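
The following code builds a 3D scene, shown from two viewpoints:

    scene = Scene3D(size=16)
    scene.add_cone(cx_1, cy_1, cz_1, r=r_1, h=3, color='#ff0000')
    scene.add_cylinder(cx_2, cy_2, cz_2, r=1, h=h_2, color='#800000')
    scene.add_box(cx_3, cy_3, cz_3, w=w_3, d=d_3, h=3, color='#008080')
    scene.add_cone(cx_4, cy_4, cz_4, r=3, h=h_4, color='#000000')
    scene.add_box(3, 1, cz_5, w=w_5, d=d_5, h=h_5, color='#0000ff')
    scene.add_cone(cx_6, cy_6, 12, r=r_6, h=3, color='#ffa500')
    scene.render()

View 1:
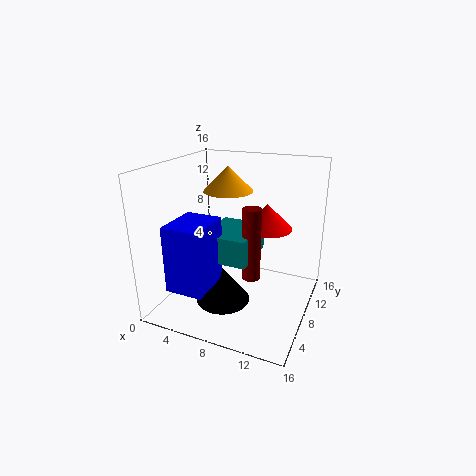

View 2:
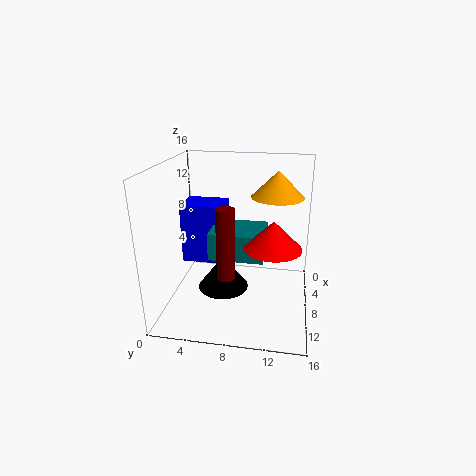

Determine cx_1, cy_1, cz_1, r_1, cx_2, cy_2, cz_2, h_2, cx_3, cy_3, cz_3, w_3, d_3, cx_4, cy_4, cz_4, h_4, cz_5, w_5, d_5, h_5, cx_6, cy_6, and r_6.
cx_1 = 10, cy_1 = 12, cz_1 = 8, r_1 = 3, cx_2 = 10, cy_2 = 7, cz_2 = 4, h_2 = 8, cx_3 = 5, cy_3 = 5, cz_3 = 6, w_3 = 5, d_3 = 6, cx_4 = 7, cy_4 = 6, cz_4 = 1, h_4 = 4, cz_5 = 4, w_5 = 4, d_5 = 5, h_5 = 7, cx_6 = 5, cy_6 = 12, r_6 = 3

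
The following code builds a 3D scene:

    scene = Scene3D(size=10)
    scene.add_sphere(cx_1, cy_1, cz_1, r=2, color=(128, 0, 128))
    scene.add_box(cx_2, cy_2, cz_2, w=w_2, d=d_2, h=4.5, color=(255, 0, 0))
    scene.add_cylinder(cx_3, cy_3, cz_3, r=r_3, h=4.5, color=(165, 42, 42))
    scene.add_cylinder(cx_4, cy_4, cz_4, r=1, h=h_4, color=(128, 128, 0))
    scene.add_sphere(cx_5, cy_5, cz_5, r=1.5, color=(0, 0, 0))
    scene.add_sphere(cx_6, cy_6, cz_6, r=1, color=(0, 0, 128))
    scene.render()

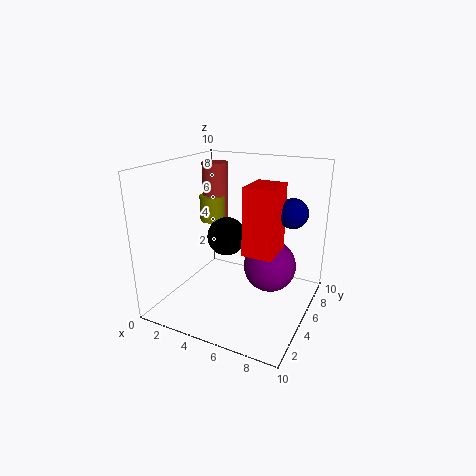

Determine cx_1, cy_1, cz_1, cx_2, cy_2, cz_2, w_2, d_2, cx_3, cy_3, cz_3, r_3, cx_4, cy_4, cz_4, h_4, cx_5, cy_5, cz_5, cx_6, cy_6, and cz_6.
cx_1 = 6.5; cy_1 = 7.5; cz_1 = 2; cx_2 = 6; cy_2 = 3.5; cz_2 = 4.5; w_2 = 2; d_2 = 2.5; cx_3 = 1.5; cy_3 = 8; cz_3 = 5; r_3 = 1; cx_4 = 1.5; cy_4 = 7.5; cz_4 = 5; h_4 = 2; cx_5 = 3; cy_5 = 7; cz_5 = 4; cx_6 = 8.5; cy_6 = 6; cz_6 = 7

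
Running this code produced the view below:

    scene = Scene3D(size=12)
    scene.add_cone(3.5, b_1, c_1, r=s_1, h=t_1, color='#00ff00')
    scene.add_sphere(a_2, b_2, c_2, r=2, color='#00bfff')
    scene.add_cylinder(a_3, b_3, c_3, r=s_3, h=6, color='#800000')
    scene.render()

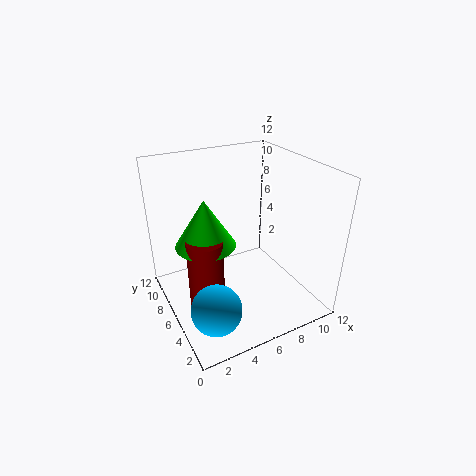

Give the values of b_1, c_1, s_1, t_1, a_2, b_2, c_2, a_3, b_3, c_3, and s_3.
b_1 = 7
c_1 = 5.5
s_1 = 2.5
t_1 = 4
a_2 = 2.5
b_2 = 3
c_2 = 2
a_3 = 3
b_3 = 6
c_3 = 0.5
s_3 = 1.5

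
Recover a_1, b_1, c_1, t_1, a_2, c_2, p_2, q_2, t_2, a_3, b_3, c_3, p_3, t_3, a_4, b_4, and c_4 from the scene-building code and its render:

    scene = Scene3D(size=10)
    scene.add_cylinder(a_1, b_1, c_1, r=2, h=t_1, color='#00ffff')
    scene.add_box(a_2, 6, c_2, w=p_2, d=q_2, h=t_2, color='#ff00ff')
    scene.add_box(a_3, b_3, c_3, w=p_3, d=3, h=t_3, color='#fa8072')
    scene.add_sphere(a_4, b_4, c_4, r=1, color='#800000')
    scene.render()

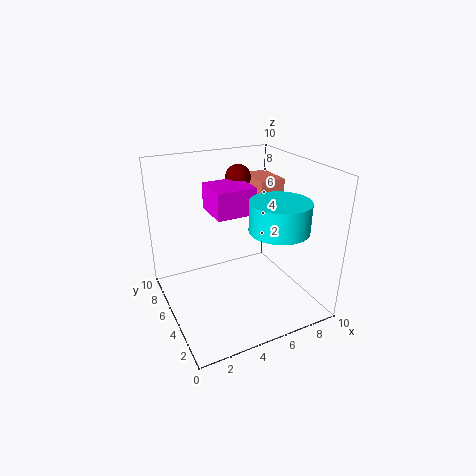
a_1 = 7, b_1 = 3, c_1 = 6, t_1 = 2, a_2 = 4, c_2 = 6, p_2 = 3, q_2 = 3, t_2 = 2, a_3 = 8, b_3 = 7, c_3 = 5, p_3 = 2, t_3 = 3, a_4 = 7, b_4 = 9, c_4 = 8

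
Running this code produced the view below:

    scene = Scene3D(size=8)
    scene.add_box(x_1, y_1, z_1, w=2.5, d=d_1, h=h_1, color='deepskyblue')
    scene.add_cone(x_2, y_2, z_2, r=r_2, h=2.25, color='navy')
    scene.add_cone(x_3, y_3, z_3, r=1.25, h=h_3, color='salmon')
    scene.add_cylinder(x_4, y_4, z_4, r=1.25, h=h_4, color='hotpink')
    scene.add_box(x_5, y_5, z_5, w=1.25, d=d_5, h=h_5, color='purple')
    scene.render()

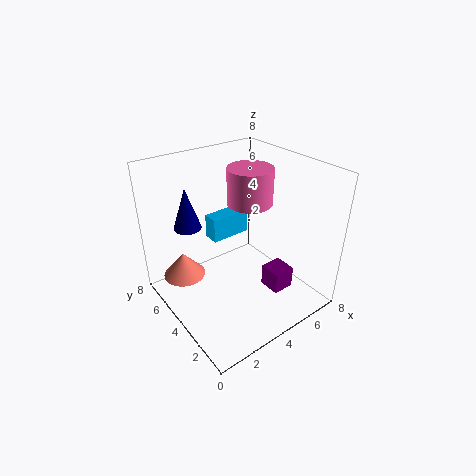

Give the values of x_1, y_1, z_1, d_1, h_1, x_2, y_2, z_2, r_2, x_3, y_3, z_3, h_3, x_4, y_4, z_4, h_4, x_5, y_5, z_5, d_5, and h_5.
x_1 = 3.75, y_1 = 6, z_1 = 2.75, d_1 = 1, h_1 = 1.5, x_2 = 1.75, y_2 = 5.5, z_2 = 4.75, r_2 = 0.75, x_3 = 1.75, y_3 = 6.5, z_3 = 1, h_3 = 1.5, x_4 = 5, y_4 = 4.25, z_4 = 5.75, h_4 = 2, x_5 = 5, y_5 = 1.75, z_5 = 1, d_5 = 1.25, h_5 = 1.25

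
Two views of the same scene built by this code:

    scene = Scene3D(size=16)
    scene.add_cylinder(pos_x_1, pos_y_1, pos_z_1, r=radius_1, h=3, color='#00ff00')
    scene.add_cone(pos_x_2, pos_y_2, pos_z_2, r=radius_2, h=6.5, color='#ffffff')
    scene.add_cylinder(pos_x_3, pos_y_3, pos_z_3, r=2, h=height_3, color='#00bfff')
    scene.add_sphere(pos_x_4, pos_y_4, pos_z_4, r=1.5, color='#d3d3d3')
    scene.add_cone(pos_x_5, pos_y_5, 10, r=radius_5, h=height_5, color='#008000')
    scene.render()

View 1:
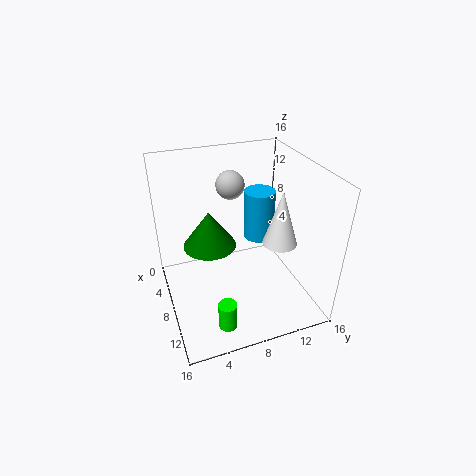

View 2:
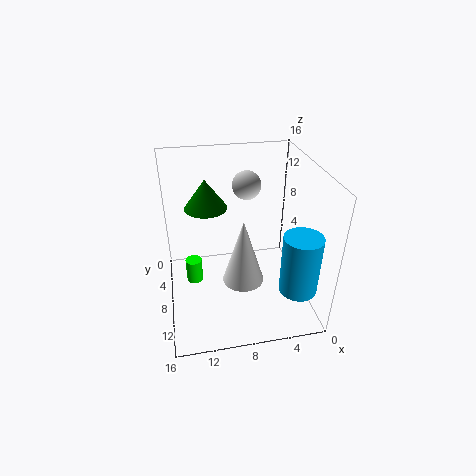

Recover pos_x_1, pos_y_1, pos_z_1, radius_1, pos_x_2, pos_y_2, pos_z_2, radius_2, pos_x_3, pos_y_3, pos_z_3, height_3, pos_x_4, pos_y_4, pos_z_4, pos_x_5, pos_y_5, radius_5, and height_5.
pos_x_1 = 13
pos_y_1 = 5
pos_z_1 = 0.5
radius_1 = 1
pos_x_2 = 8.5
pos_y_2 = 13
pos_z_2 = 6.5
radius_2 = 2
pos_x_3 = 2.5
pos_y_3 = 13
pos_z_3 = 4
height_3 = 6.5
pos_x_4 = 7
pos_y_4 = 7.5
pos_z_4 = 14
pos_x_5 = 11
pos_y_5 = 4
radius_5 = 2.5
height_5 = 3.5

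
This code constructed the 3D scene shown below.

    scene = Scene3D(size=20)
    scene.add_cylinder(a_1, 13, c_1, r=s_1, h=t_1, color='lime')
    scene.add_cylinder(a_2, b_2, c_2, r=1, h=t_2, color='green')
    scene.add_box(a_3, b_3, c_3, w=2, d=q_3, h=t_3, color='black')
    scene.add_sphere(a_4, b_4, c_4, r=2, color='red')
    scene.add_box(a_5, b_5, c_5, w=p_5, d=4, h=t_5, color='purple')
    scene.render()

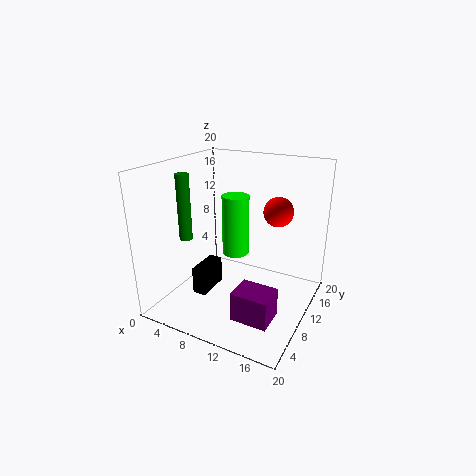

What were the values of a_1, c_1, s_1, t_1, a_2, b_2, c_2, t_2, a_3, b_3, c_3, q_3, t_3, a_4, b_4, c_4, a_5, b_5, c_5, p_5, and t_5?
a_1 = 8; c_1 = 6; s_1 = 2; t_1 = 9; a_2 = 1; b_2 = 10; c_2 = 8; t_2 = 10; a_3 = 4; b_3 = 7; c_3 = 1; q_3 = 5; t_3 = 4; a_4 = 15; b_4 = 12; c_4 = 14; a_5 = 12; b_5 = 4; c_5 = 1; p_5 = 5; t_5 = 4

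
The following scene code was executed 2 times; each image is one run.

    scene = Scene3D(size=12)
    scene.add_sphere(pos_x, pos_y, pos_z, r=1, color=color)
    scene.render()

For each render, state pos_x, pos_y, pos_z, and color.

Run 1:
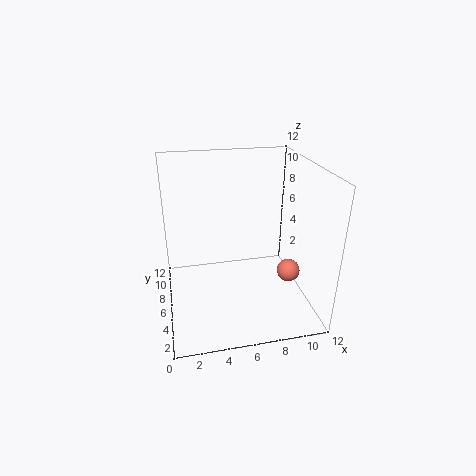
pos_x = 10.5, pos_y = 5.5, pos_z = 2.5, color = 'salmon'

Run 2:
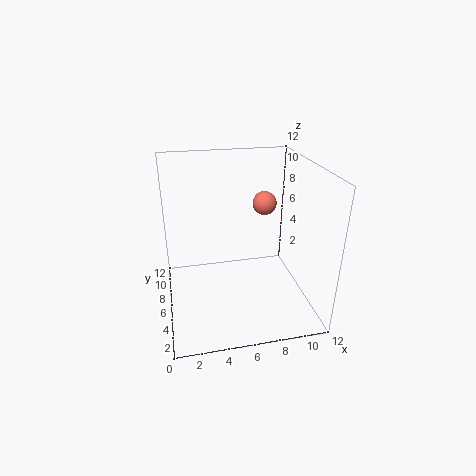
pos_x = 8.5, pos_y = 7, pos_z = 8.5, color = 'salmon'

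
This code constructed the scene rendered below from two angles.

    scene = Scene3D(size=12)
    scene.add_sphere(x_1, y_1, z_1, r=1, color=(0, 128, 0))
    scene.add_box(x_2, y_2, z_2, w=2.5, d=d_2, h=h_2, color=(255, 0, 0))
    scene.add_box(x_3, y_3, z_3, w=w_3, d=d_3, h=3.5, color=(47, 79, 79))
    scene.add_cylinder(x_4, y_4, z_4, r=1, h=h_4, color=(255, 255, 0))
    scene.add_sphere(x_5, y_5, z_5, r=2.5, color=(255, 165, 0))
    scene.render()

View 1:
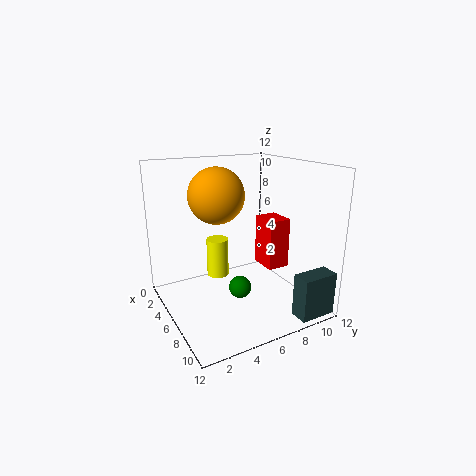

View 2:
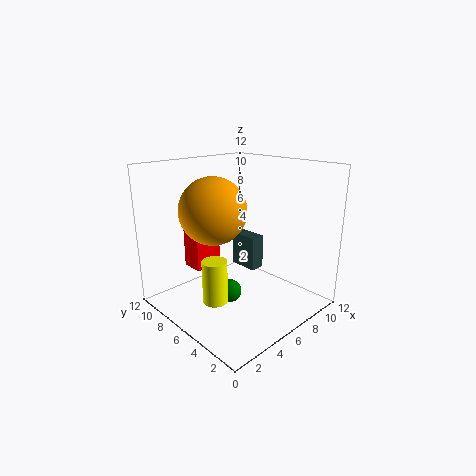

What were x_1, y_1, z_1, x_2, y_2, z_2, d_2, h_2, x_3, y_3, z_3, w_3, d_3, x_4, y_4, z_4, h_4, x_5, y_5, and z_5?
x_1 = 5.5
y_1 = 6.5
z_1 = 1
x_2 = 4
y_2 = 9
z_2 = 2.5
d_2 = 2
h_2 = 4.5
x_3 = 10.5
y_3 = 8.5
z_3 = 0.5
w_3 = 1.5
d_3 = 3
x_4 = 3
y_4 = 5.5
z_4 = 1.5
h_4 = 3.5
x_5 = 3
y_5 = 5.5
z_5 = 9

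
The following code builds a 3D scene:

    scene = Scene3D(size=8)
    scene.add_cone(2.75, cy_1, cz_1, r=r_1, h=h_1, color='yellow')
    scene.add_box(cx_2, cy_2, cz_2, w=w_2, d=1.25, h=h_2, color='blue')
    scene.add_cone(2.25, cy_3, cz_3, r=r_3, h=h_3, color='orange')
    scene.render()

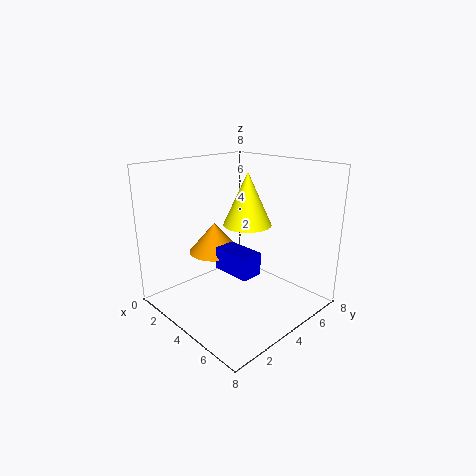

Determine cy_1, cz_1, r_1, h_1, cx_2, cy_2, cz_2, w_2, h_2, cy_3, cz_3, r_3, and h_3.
cy_1 = 6, cz_1 = 4, r_1 = 1.5, h_1 = 3.25, cx_2 = 3.25, cy_2 = 3, cz_2 = 2.25, w_2 = 2.25, h_2 = 1.25, cy_3 = 3.75, cz_3 = 2.75, r_3 = 1.5, h_3 = 1.75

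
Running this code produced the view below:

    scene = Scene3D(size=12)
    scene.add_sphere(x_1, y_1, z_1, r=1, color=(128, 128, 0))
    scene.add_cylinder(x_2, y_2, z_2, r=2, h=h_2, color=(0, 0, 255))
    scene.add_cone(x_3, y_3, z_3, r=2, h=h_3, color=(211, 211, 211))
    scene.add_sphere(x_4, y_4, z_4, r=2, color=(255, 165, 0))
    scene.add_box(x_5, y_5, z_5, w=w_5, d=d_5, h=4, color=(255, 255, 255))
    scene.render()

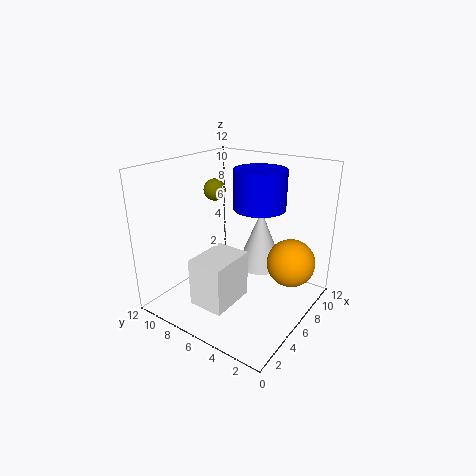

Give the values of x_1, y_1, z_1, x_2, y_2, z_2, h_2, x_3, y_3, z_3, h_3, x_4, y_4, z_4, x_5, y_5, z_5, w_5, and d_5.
x_1 = 8
y_1 = 10
z_1 = 9
x_2 = 6
y_2 = 4
z_2 = 9
h_2 = 3
x_3 = 8
y_3 = 5
z_3 = 3
h_3 = 5
x_4 = 8
y_4 = 2
z_4 = 4
x_5 = 2
y_5 = 5
z_5 = 1
w_5 = 4
d_5 = 3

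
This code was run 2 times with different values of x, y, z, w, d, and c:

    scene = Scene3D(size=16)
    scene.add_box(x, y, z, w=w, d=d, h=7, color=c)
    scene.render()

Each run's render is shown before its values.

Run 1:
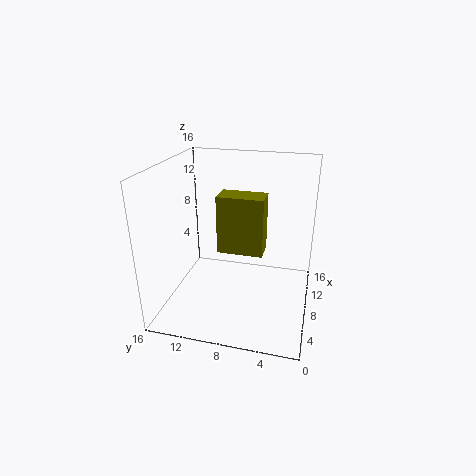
x = 9.5, y = 5.5, z = 5, w = 3, d = 5.5, c = 'olive'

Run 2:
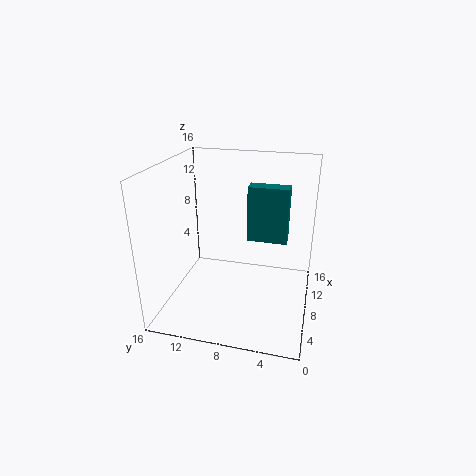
x = 12.5, y = 3, z = 5.5, w = 2, d = 5, c = 'teal'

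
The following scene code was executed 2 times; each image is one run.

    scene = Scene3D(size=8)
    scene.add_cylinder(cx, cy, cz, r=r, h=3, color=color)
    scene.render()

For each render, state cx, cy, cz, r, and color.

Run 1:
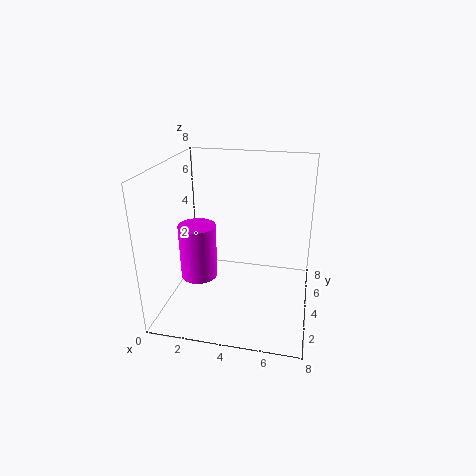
cx = 2; cy = 3; cz = 2; r = 1; color = 'magenta'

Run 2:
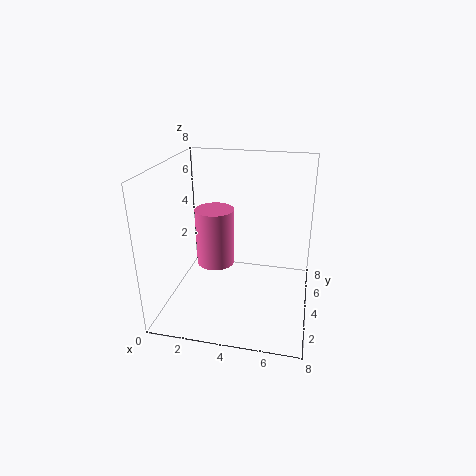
cx = 3; cy = 3; cz = 3; r = 1; color = 'hotpink'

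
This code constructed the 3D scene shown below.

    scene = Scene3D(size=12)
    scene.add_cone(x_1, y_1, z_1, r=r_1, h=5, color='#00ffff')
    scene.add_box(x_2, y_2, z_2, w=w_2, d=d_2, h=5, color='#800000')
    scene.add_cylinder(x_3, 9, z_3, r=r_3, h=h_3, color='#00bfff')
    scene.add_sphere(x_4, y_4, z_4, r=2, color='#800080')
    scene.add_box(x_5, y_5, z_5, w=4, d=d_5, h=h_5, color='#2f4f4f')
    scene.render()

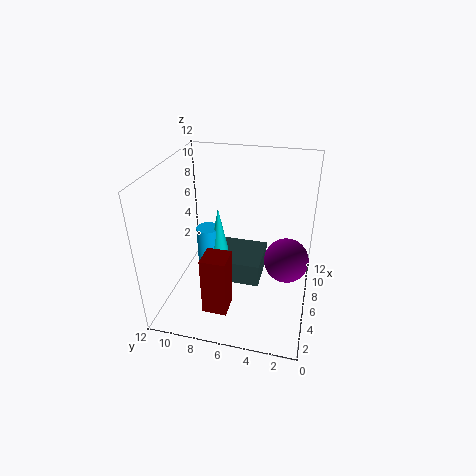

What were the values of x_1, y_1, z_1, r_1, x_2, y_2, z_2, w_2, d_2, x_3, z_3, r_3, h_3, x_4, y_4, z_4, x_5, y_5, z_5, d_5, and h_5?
x_1 = 7, y_1 = 8, z_1 = 3, r_1 = 1, x_2 = 2, y_2 = 6, z_2 = 1, w_2 = 2, d_2 = 2, x_3 = 7, z_3 = 2, r_3 = 1, h_3 = 4, x_4 = 8, y_4 = 2, z_4 = 3, x_5 = 5, y_5 = 4, z_5 = 2, d_5 = 4, h_5 = 2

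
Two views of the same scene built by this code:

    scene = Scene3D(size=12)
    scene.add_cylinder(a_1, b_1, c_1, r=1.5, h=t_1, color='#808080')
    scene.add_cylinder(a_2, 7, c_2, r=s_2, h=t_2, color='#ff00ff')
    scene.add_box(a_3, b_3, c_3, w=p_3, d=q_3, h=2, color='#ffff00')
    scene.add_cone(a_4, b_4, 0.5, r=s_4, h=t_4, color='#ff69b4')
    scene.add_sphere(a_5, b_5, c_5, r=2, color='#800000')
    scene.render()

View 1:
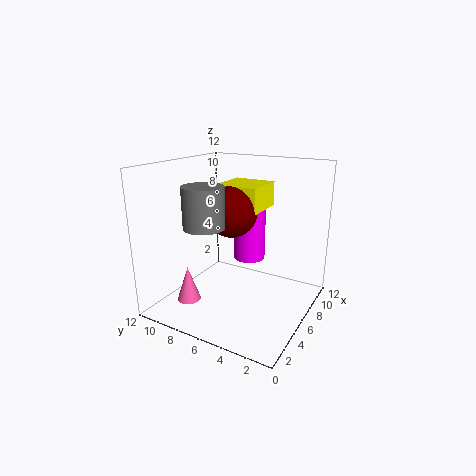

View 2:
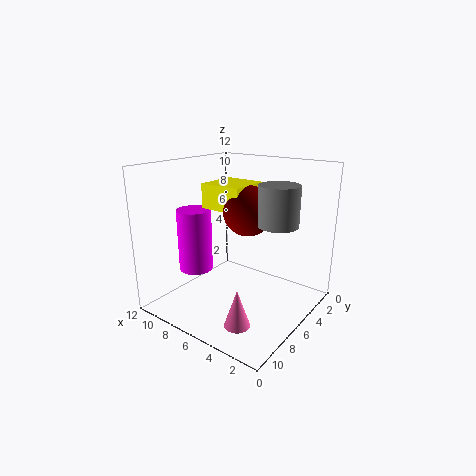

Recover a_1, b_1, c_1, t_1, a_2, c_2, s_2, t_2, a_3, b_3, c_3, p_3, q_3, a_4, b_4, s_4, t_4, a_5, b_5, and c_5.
a_1 = 2
b_1 = 6.5
c_1 = 8
t_1 = 3
a_2 = 10
c_2 = 2.5
s_2 = 1.5
t_2 = 5.5
a_3 = 5
b_3 = 4
c_3 = 8.5
p_3 = 3.5
q_3 = 3.5
a_4 = 3.5
b_4 = 9.5
s_4 = 1
t_4 = 3
a_5 = 5
b_5 = 6
c_5 = 8.5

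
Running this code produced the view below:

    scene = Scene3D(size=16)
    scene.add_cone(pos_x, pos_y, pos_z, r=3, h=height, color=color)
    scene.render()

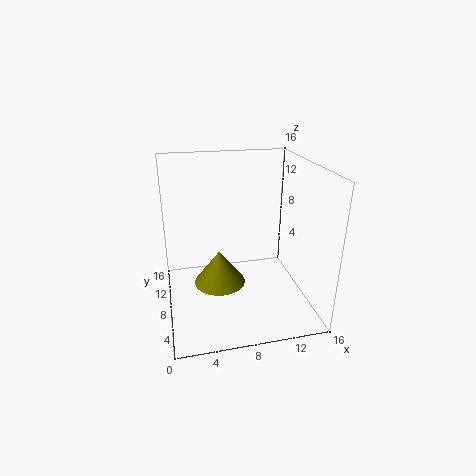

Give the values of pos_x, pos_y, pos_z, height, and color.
pos_x = 6, pos_y = 9, pos_z = 2, height = 4, color = 'olive'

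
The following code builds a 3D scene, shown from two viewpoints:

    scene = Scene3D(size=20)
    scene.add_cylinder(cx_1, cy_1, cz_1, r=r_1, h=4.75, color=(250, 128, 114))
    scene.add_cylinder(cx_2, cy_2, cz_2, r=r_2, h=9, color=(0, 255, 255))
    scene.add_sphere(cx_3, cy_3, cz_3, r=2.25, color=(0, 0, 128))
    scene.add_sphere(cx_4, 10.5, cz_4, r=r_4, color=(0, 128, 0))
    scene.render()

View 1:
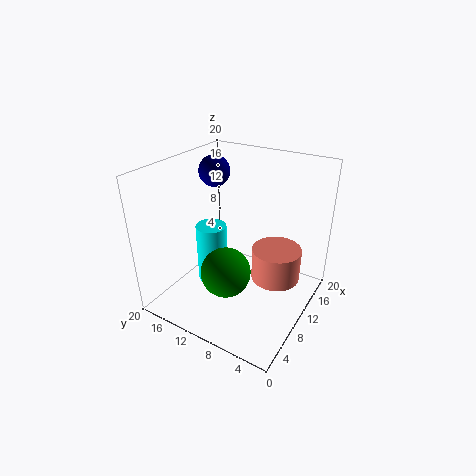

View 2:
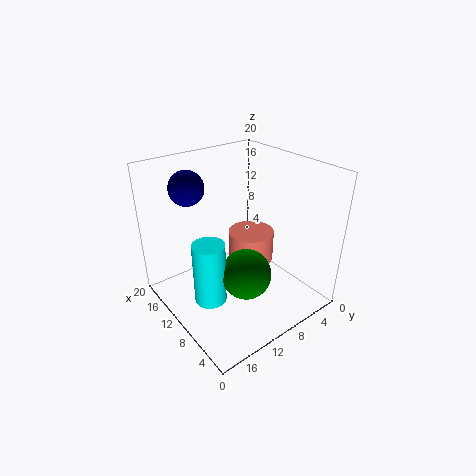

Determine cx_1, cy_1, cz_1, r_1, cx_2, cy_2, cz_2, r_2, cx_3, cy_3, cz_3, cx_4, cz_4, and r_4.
cx_1 = 12.75; cy_1 = 5.25; cz_1 = 3.5; r_1 = 3.5; cx_2 = 10.25; cy_2 = 14.75; cz_2 = 1.5; r_2 = 2.25; cx_3 = 13; cy_3 = 15.75; cz_3 = 17.75; cx_4 = 7.5; cz_4 = 5.5; r_4 = 3.5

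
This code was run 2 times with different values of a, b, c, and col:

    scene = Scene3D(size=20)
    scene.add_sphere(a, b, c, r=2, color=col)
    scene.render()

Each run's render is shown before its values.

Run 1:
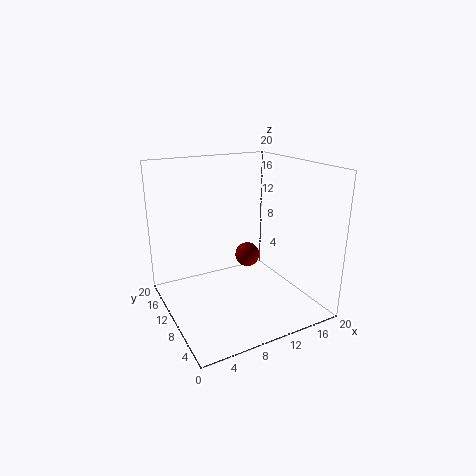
a = 15; b = 16; c = 4; col = 'maroon'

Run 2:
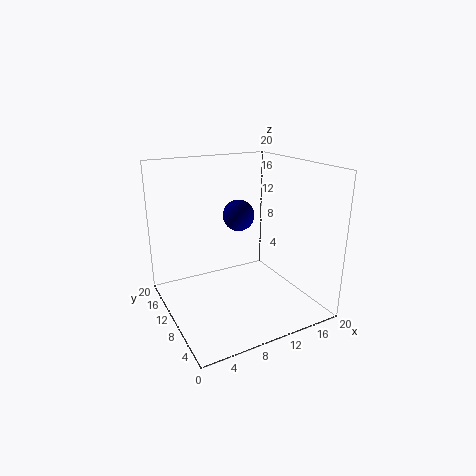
a = 9; b = 8; c = 14; col = 'navy'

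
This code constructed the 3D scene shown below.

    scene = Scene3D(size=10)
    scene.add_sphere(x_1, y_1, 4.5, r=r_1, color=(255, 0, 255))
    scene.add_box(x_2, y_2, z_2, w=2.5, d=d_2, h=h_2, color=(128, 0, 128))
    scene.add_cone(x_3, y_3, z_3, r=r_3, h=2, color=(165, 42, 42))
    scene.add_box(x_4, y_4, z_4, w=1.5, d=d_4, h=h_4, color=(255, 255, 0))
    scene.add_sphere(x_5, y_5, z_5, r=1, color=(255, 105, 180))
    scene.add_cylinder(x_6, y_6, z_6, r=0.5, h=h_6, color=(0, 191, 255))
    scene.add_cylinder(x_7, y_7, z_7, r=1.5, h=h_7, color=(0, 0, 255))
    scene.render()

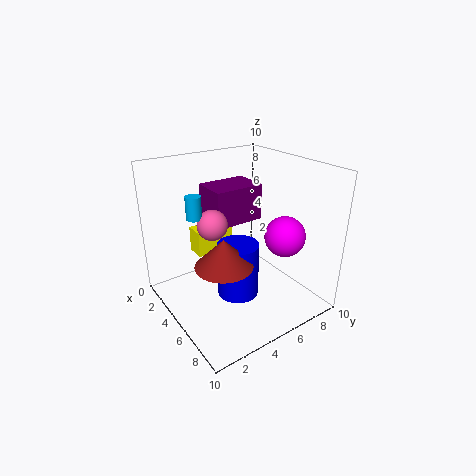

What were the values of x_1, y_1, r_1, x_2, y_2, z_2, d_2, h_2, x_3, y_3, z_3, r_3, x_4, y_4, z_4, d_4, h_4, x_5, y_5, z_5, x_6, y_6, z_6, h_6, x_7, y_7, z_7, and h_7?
x_1 = 6; y_1 = 8.5; r_1 = 1.5; x_2 = 2.5; y_2 = 3.5; z_2 = 6; d_2 = 3.5; h_2 = 2.5; x_3 = 5.5; y_3 = 3.5; z_3 = 3.5; r_3 = 2; x_4 = 0.5; y_4 = 3.5; z_4 = 2.5; d_4 = 3; h_4 = 2; x_5 = 5; y_5 = 3; z_5 = 6.5; x_6 = 4.5; y_6 = 2; z_6 = 7; h_6 = 1.5; x_7 = 5; y_7 = 5; z_7 = 0.5; h_7 = 4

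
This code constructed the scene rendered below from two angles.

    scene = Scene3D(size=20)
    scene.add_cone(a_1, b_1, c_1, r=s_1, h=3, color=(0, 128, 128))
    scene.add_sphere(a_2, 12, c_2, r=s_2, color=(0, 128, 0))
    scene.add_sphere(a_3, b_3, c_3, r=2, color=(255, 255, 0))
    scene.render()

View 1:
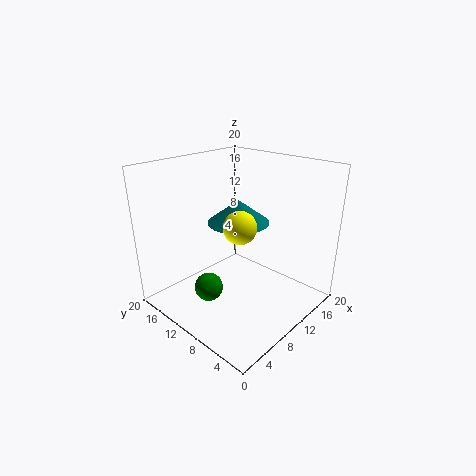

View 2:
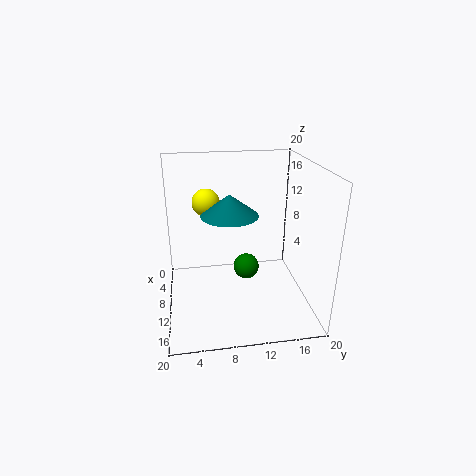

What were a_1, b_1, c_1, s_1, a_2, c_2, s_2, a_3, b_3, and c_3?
a_1 = 9, b_1 = 9, c_1 = 13, s_1 = 4, a_2 = 6, c_2 = 3, s_2 = 2, a_3 = 6, b_3 = 6, c_3 = 14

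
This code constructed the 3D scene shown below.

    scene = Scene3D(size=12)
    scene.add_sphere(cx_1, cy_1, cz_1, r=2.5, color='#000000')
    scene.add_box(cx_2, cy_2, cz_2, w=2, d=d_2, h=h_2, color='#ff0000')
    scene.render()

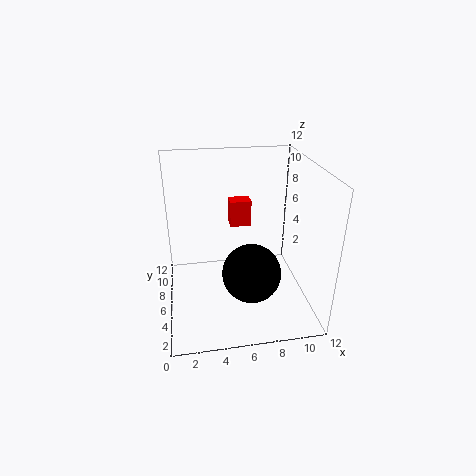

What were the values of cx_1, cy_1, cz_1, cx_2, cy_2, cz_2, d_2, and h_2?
cx_1 = 7, cy_1 = 5, cz_1 = 3, cx_2 = 6, cy_2 = 10, cz_2 = 5, d_2 = 1.5, h_2 = 2.5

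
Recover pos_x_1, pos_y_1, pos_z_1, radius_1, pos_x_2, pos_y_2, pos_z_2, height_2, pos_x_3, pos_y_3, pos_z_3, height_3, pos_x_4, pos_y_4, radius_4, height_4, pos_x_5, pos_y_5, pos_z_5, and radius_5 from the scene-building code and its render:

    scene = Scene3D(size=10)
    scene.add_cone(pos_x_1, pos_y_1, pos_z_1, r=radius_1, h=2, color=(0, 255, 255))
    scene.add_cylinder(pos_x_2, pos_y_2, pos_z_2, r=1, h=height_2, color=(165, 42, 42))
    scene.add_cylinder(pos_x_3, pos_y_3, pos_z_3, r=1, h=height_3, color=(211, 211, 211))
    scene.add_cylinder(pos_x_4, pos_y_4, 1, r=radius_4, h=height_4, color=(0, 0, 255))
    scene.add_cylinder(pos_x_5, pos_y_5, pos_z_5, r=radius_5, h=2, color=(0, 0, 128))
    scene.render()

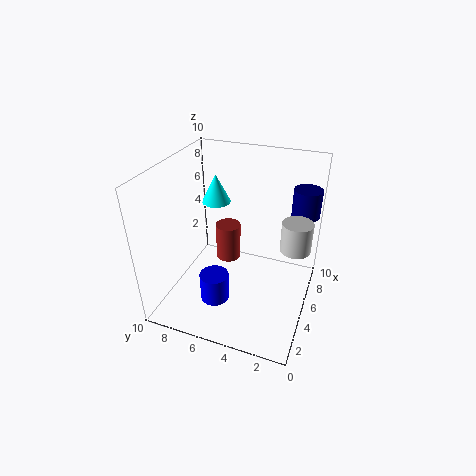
pos_x_1 = 6; pos_y_1 = 7; pos_z_1 = 7; radius_1 = 1; pos_x_2 = 8; pos_y_2 = 7; pos_z_2 = 1; height_2 = 3; pos_x_3 = 5; pos_y_3 = 1; pos_z_3 = 5; height_3 = 2; pos_x_4 = 3; pos_y_4 = 6; radius_4 = 1; height_4 = 2; pos_x_5 = 8; pos_y_5 = 1; pos_z_5 = 6; radius_5 = 1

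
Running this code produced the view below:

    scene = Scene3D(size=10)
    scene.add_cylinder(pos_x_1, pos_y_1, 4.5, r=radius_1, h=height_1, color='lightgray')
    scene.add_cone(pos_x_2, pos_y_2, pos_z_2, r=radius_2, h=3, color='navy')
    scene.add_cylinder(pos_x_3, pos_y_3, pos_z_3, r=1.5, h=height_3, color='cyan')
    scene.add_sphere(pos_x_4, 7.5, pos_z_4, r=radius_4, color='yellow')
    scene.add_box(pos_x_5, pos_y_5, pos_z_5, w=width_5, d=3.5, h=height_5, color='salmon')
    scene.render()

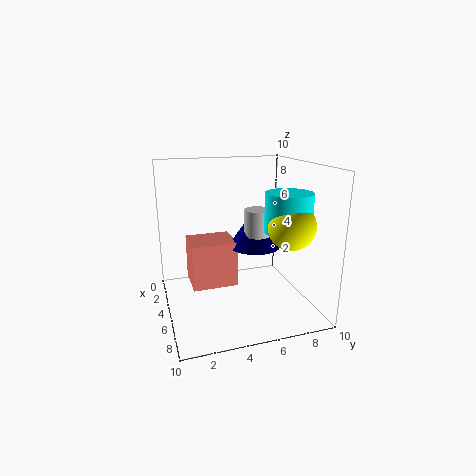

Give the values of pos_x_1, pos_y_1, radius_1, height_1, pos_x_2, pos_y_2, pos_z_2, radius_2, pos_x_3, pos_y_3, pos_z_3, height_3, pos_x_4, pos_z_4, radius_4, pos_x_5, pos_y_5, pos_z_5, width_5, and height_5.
pos_x_1 = 3.5, pos_y_1 = 7, radius_1 = 1, height_1 = 2, pos_x_2 = 3, pos_y_2 = 7, pos_z_2 = 3.5, radius_2 = 2, pos_x_3 = 7.5, pos_y_3 = 7.5, pos_z_3 = 6, height_3 = 2.5, pos_x_4 = 8, pos_z_4 = 6.5, radius_4 = 1.5, pos_x_5 = 0.5, pos_y_5 = 2, pos_z_5 = 0.5, width_5 = 3, height_5 = 3.5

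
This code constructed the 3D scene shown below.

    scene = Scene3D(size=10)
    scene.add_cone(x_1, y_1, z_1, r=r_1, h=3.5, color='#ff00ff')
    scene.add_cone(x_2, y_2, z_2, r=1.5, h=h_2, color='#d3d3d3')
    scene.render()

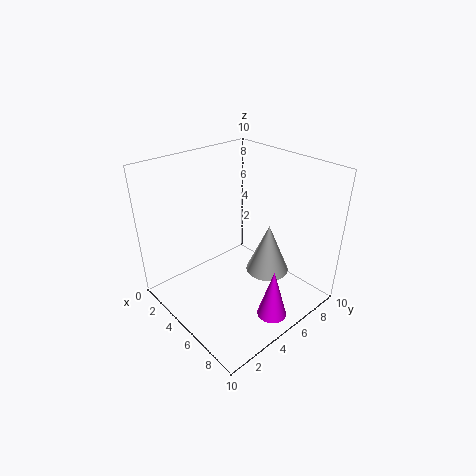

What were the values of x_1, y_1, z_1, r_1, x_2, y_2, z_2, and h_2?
x_1 = 8.5
y_1 = 5
z_1 = 0.5
r_1 = 1
x_2 = 6.5
y_2 = 6.5
z_2 = 2.5
h_2 = 3.5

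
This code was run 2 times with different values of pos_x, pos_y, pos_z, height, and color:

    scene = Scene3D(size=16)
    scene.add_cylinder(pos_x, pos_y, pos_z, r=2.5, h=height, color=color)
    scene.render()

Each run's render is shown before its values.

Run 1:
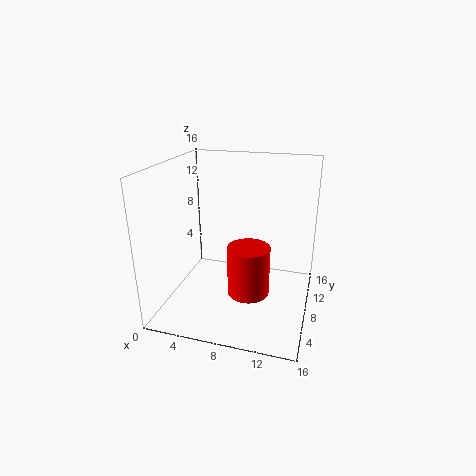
pos_x = 9, pos_y = 9, pos_z = 0.5, height = 6, color = 'red'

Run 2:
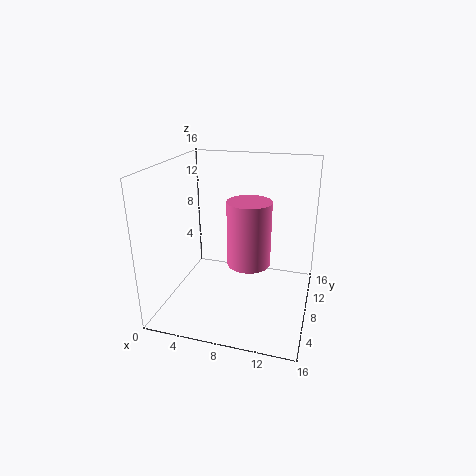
pos_x = 9, pos_y = 9, pos_z = 4.5, height = 7.5, color = 'hotpink'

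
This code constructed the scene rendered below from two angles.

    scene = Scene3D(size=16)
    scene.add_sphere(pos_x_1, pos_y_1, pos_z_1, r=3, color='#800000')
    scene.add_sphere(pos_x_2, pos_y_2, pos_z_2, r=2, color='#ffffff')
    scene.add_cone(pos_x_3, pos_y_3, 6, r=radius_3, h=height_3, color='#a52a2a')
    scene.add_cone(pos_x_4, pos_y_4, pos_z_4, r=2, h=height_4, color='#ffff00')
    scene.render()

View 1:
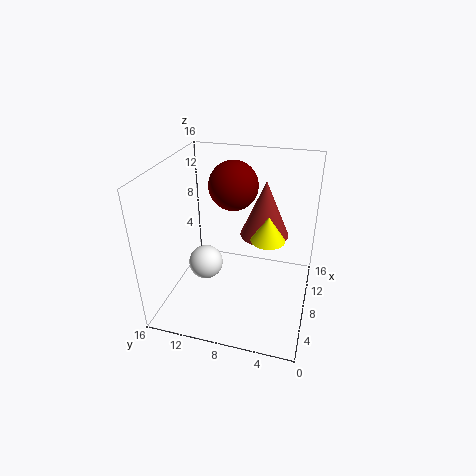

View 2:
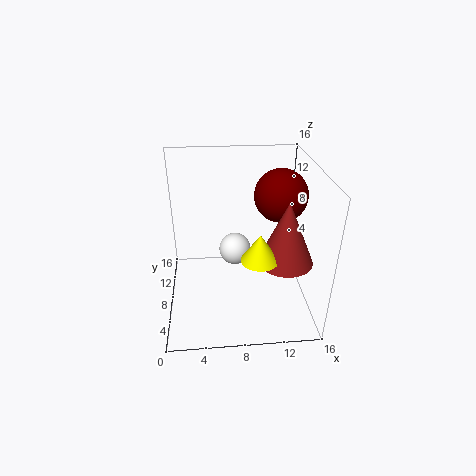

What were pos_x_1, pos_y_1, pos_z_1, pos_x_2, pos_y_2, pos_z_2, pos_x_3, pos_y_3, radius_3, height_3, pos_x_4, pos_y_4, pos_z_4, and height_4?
pos_x_1 = 13
pos_y_1 = 10
pos_z_1 = 12
pos_x_2 = 8
pos_y_2 = 12
pos_z_2 = 4
pos_x_3 = 13
pos_y_3 = 6
radius_3 = 3
height_3 = 7
pos_x_4 = 10
pos_y_4 = 5
pos_z_4 = 7
height_4 = 3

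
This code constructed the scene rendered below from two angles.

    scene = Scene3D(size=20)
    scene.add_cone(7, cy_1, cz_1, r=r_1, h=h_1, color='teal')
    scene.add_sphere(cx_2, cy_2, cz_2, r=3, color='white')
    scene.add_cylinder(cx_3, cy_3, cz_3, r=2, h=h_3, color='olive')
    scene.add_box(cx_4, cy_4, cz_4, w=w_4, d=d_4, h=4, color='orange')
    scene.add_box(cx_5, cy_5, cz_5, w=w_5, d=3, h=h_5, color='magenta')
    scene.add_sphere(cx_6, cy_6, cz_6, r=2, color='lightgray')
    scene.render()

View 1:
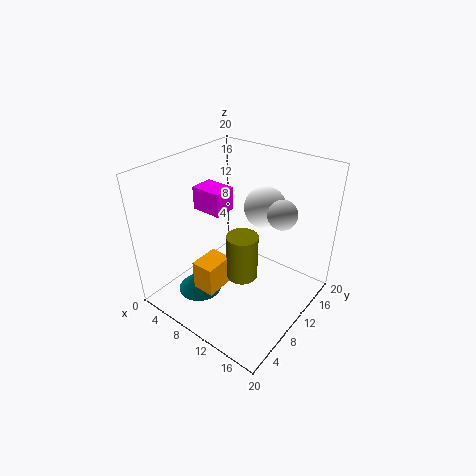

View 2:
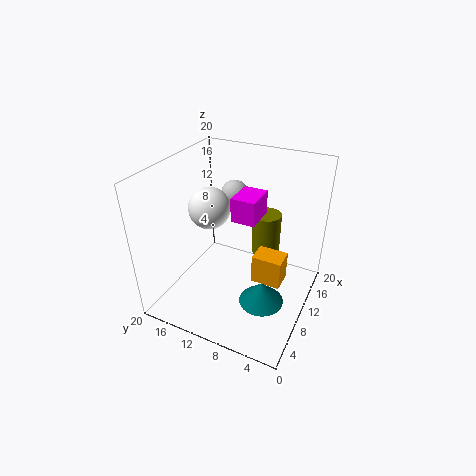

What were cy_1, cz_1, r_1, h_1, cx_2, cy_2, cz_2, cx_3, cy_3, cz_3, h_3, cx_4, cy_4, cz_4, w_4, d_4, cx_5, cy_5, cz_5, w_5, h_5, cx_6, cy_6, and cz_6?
cy_1 = 5
cz_1 = 3
r_1 = 3
h_1 = 3
cx_2 = 11
cy_2 = 15
cz_2 = 13
cx_3 = 13
cy_3 = 7
cz_3 = 7
h_3 = 6
cx_4 = 8
cy_4 = 3
cz_4 = 5
w_4 = 3
d_4 = 4
cx_5 = 6
cy_5 = 6
cz_5 = 15
w_5 = 4
h_5 = 3
cx_6 = 15
cy_6 = 13
cz_6 = 14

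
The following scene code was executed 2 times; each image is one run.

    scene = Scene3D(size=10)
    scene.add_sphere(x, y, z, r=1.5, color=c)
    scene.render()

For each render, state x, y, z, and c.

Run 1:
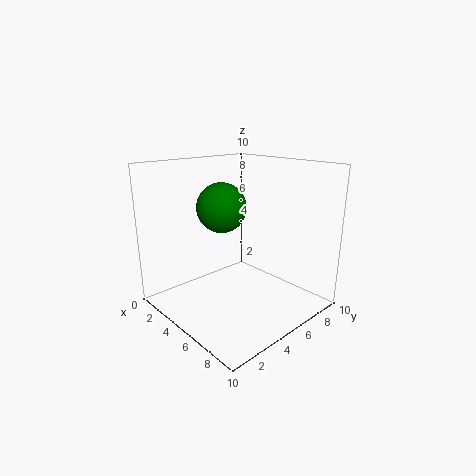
x = 6; y = 2.75; z = 7.75; c = 'green'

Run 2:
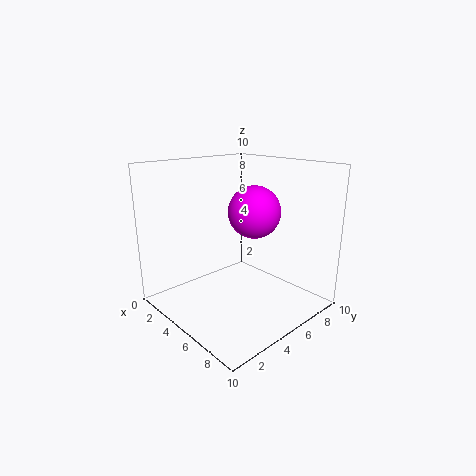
x = 8; y = 3.5; z = 7.75; c = 'magenta'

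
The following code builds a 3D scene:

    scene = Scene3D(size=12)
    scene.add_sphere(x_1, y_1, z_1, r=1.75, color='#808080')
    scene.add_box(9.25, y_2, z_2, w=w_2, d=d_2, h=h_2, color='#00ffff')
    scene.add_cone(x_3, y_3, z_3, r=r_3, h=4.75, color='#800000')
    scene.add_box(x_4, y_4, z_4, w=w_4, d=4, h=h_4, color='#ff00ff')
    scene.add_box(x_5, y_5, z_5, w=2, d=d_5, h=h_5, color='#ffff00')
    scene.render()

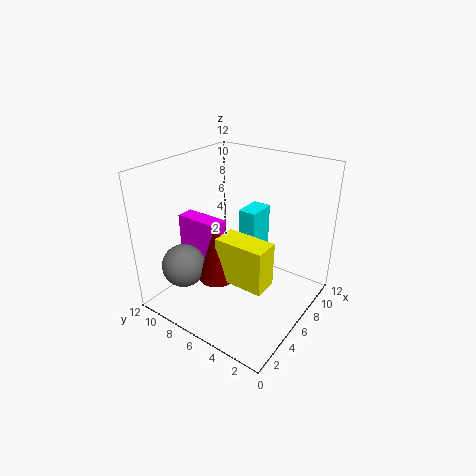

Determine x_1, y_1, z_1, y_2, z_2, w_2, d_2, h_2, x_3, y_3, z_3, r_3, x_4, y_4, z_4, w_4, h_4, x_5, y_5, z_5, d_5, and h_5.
x_1 = 2.25
y_1 = 8.75
z_1 = 4.25
y_2 = 6.5
z_2 = 1.75
w_2 = 2.75
d_2 = 1.75
h_2 = 5
x_3 = 3.5
y_3 = 6.25
z_3 = 3.5
r_3 = 1.5
x_4 = 4.5
y_4 = 7.25
z_4 = 2
w_4 = 1.5
h_4 = 5.25
x_5 = 3
y_5 = 2
z_5 = 3.75
d_5 = 4
h_5 = 3.5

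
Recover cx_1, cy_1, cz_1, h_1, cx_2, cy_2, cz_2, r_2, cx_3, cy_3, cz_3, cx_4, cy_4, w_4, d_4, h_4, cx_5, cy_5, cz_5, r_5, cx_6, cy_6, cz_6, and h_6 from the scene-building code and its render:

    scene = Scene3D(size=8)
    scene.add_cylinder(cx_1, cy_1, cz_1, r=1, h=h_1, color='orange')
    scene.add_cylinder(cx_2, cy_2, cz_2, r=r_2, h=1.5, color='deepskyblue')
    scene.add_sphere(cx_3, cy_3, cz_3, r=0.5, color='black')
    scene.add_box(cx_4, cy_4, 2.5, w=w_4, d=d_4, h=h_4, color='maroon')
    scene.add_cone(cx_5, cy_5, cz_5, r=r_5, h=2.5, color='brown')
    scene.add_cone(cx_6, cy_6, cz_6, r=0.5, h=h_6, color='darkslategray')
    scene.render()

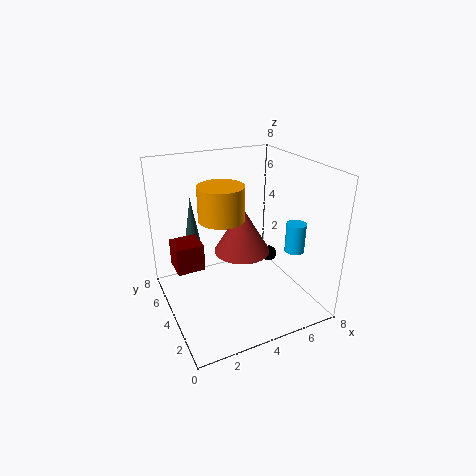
cx_1 = 2, cy_1 = 1.5, cz_1 = 6.5, h_1 = 1.5, cx_2 = 6, cy_2 = 1.5, cz_2 = 4, r_2 = 0.5, cx_3 = 7, cy_3 = 5.5, cz_3 = 1.5, cx_4 = 0.5, cy_4 = 4, w_4 = 1.5, d_4 = 1.5, h_4 = 1.5, cx_5 = 4, cy_5 = 3.5, cz_5 = 3.5, r_5 = 1.5, cx_6 = 2, cy_6 = 6, cz_6 = 3, h_6 = 3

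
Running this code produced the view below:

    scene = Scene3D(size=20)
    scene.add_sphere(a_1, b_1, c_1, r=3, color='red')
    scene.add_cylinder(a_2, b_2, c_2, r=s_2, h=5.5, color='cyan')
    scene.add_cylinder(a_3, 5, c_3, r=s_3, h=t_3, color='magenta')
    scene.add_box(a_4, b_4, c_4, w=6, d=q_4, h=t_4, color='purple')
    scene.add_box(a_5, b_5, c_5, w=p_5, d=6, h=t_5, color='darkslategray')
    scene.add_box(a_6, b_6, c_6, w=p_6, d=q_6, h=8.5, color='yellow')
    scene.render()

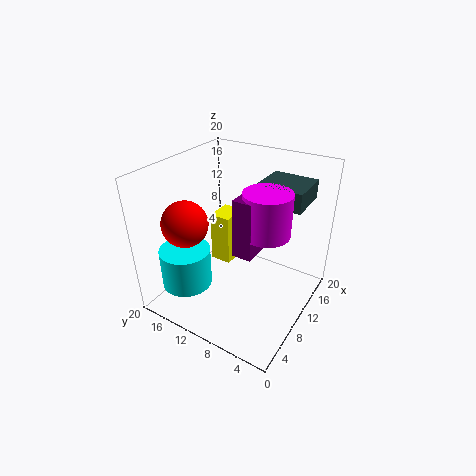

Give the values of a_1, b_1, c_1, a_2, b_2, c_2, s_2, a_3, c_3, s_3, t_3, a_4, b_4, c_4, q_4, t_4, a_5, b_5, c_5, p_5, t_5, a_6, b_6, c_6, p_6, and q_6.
a_1 = 4.5
b_1 = 14.5
c_1 = 13.5
a_2 = 5
b_2 = 15.5
c_2 = 3.5
s_2 = 3.5
a_3 = 8.5
c_3 = 13
s_3 = 3
t_3 = 5.5
a_4 = 5.5
b_4 = 5.5
c_4 = 10.5
q_4 = 2.5
t_4 = 7.5
a_5 = 10
b_5 = 1.5
c_5 = 16
p_5 = 5.5
t_5 = 2.5
a_6 = 15
b_6 = 15
c_6 = 0.5
p_6 = 4.5
q_6 = 3.5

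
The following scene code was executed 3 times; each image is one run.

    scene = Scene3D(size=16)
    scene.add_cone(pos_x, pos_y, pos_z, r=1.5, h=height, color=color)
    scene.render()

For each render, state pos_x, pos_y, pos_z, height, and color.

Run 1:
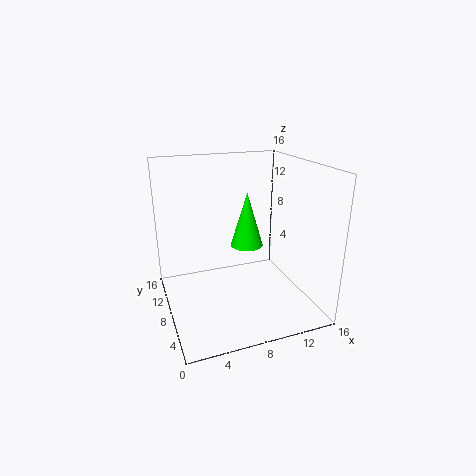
pos_x = 7; pos_y = 3; pos_z = 9.5; height = 5; color = 'lime'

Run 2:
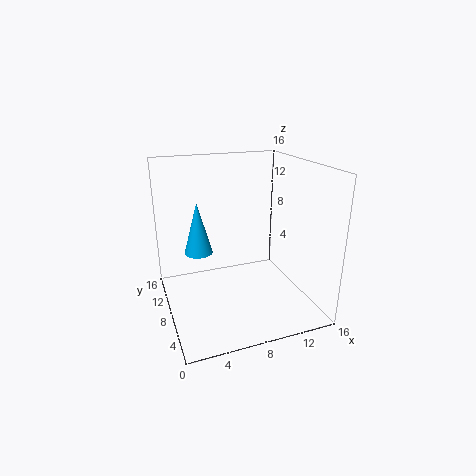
pos_x = 3.5; pos_y = 8; pos_z = 7; height = 5.5; color = 'deepskyblue'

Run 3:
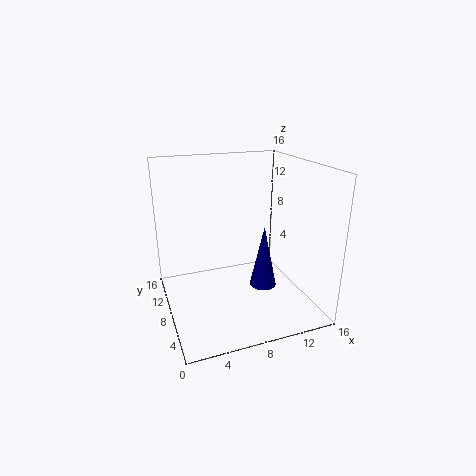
pos_x = 10.5; pos_y = 6.5; pos_z = 2.5; height = 7; color = 'navy'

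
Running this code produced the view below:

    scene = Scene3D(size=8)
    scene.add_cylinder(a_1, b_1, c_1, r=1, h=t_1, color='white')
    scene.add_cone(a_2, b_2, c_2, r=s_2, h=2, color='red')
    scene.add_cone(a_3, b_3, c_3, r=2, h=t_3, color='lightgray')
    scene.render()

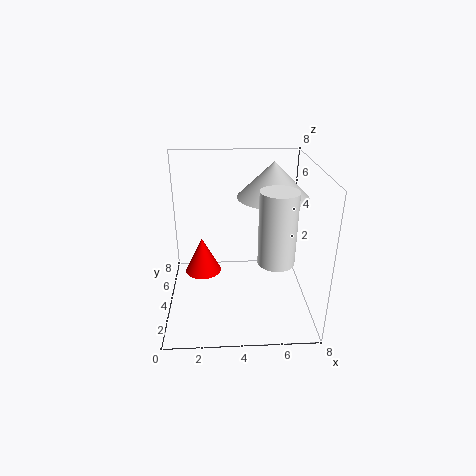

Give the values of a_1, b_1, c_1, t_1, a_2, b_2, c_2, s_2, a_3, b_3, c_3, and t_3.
a_1 = 6
b_1 = 3
c_1 = 3
t_1 = 4
a_2 = 2
b_2 = 4
c_2 = 2
s_2 = 1
a_3 = 6
b_3 = 5
c_3 = 6
t_3 = 2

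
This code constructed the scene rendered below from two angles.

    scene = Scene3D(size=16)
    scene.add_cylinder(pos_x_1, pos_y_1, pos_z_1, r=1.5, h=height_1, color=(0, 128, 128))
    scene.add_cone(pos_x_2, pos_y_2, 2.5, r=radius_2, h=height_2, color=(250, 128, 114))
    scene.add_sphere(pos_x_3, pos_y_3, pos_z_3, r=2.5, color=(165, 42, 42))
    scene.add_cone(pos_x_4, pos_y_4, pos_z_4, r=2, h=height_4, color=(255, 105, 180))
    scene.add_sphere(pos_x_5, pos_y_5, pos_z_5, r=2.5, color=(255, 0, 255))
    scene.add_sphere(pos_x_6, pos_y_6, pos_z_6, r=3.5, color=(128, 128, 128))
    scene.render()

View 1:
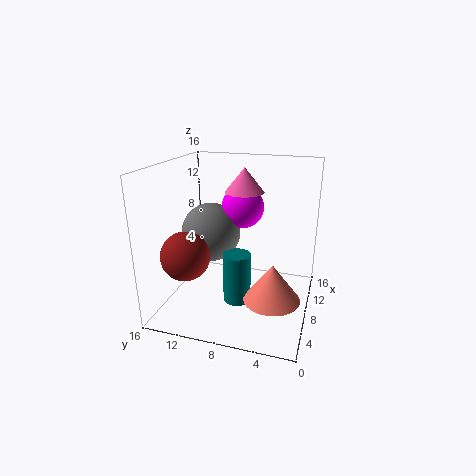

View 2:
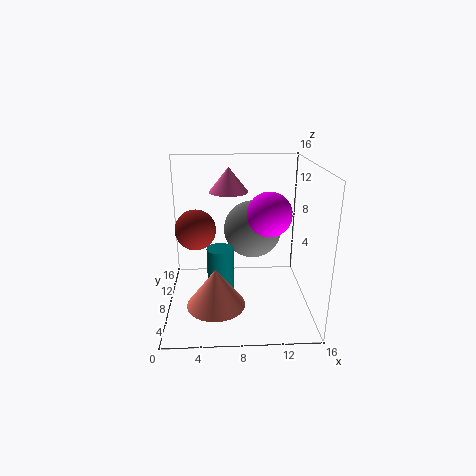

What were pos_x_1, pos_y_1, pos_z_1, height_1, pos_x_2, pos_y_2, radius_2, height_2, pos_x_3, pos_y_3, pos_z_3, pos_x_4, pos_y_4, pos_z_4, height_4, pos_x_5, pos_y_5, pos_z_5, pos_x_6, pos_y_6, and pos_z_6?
pos_x_1 = 6
pos_y_1 = 7.5
pos_z_1 = 1.5
height_1 = 5.5
pos_x_2 = 5.5
pos_y_2 = 3.5
radius_2 = 3
height_2 = 4
pos_x_3 = 3
pos_y_3 = 12
pos_z_3 = 7.5
pos_x_4 = 7
pos_y_4 = 7
pos_z_4 = 13.5
height_4 = 2.5
pos_x_5 = 11.5
pos_y_5 = 8.5
pos_z_5 = 10.5
pos_x_6 = 10
pos_y_6 = 12
pos_z_6 = 7.5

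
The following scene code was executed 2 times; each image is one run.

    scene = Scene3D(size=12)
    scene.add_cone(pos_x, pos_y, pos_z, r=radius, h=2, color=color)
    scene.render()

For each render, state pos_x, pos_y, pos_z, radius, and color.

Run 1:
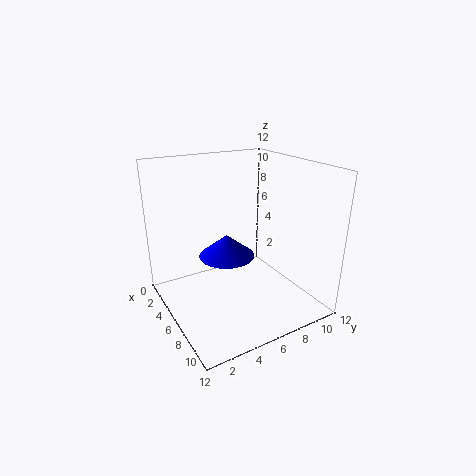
pos_x = 4, pos_y = 6, pos_z = 3.5, radius = 2.5, color = 'blue'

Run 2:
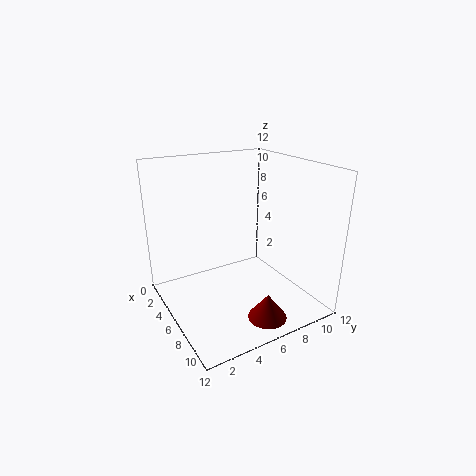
pos_x = 10.5, pos_y = 6, pos_z = 1, radius = 1.5, color = 'maroon'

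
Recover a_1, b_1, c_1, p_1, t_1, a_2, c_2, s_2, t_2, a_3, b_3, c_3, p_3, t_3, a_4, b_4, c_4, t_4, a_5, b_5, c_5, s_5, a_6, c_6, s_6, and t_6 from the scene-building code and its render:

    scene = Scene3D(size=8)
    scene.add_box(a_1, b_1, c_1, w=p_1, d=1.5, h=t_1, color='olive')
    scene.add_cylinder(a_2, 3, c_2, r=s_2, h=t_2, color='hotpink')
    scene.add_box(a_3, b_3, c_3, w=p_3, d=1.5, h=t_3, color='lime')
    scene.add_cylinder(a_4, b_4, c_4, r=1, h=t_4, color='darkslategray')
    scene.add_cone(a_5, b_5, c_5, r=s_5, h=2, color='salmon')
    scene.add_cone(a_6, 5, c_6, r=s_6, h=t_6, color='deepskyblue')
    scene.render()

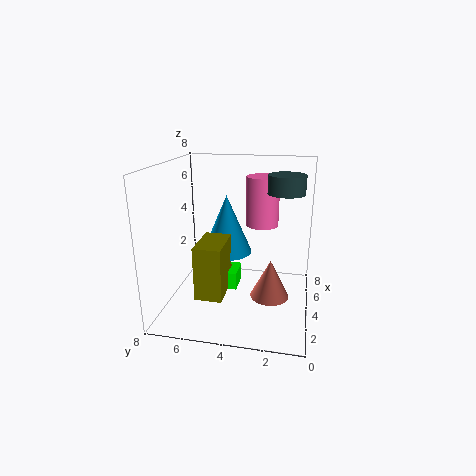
a_1 = 2, b_1 = 4.5, c_1 = 1, p_1 = 2.5, t_1 = 3, a_2 = 6.5, c_2 = 4, s_2 = 1, t_2 = 3, a_3 = 3.5, b_3 = 4, c_3 = 1, p_3 = 1.5, t_3 = 1, a_4 = 4.5, b_4 = 1.5, c_4 = 6.5, t_4 = 1, a_5 = 2.5, b_5 = 2, c_5 = 1.5, s_5 = 1, a_6 = 5.5, c_6 = 2.5, s_6 = 1.5, t_6 = 3.5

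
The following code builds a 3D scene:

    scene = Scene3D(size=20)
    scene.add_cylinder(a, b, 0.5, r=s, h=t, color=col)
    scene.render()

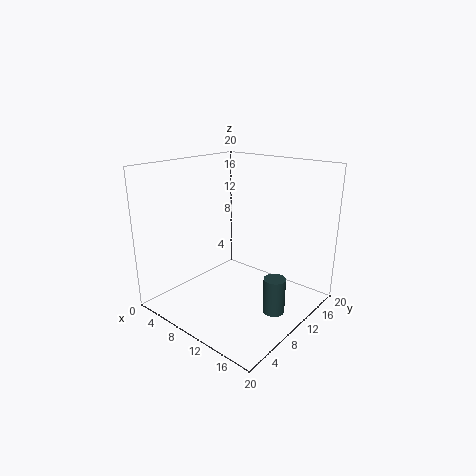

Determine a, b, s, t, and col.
a = 16; b = 10.5; s = 1.5; t = 5; col = 'darkslategray'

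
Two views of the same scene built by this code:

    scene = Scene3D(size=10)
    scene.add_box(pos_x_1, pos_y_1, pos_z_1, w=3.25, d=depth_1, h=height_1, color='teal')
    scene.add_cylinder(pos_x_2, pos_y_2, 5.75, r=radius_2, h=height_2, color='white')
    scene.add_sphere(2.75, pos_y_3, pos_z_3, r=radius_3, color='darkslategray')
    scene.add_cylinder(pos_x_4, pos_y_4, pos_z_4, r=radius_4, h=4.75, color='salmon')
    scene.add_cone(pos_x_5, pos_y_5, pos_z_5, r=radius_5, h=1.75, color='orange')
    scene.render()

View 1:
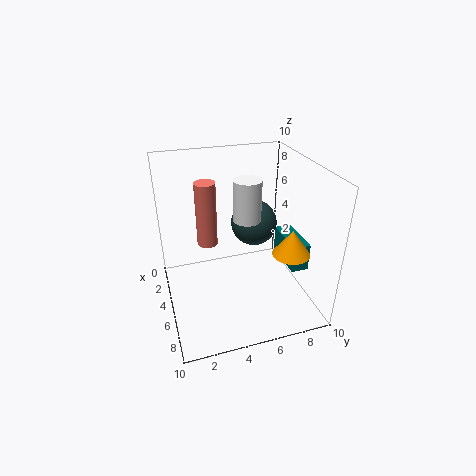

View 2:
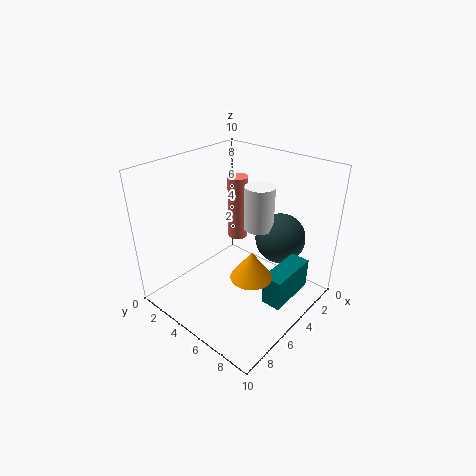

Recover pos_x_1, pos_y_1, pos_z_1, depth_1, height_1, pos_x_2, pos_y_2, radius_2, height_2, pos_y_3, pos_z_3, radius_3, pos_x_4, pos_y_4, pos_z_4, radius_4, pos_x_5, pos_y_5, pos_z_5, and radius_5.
pos_x_1 = 3.5
pos_y_1 = 8.5
pos_z_1 = 2.5
depth_1 = 1.25
height_1 = 2
pos_x_2 = 4
pos_y_2 = 6
radius_2 = 1
height_2 = 3
pos_y_3 = 7
pos_z_3 = 4.75
radius_3 = 1.75
pos_x_4 = 3
pos_y_4 = 3.25
pos_z_4 = 3.75
radius_4 = 0.75
pos_x_5 = 7.25
pos_y_5 = 8
pos_z_5 = 4.5
radius_5 = 1.25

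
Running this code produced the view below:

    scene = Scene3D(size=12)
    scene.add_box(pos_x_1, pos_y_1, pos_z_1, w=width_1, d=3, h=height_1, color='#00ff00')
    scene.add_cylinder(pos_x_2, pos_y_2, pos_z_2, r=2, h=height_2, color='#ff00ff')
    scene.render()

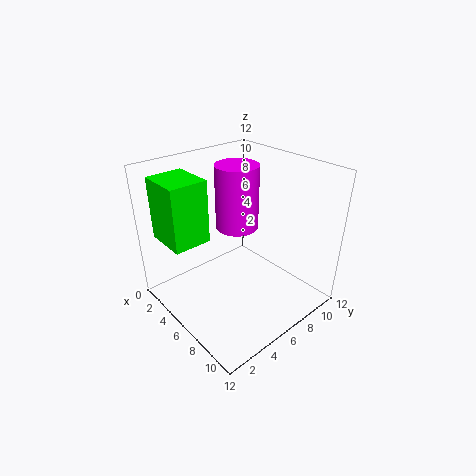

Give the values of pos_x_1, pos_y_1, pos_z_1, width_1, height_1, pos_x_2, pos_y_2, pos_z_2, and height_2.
pos_x_1 = 2; pos_y_1 = 0.5; pos_z_1 = 6.5; width_1 = 3.5; height_1 = 5; pos_x_2 = 3; pos_y_2 = 8.5; pos_z_2 = 5; height_2 = 6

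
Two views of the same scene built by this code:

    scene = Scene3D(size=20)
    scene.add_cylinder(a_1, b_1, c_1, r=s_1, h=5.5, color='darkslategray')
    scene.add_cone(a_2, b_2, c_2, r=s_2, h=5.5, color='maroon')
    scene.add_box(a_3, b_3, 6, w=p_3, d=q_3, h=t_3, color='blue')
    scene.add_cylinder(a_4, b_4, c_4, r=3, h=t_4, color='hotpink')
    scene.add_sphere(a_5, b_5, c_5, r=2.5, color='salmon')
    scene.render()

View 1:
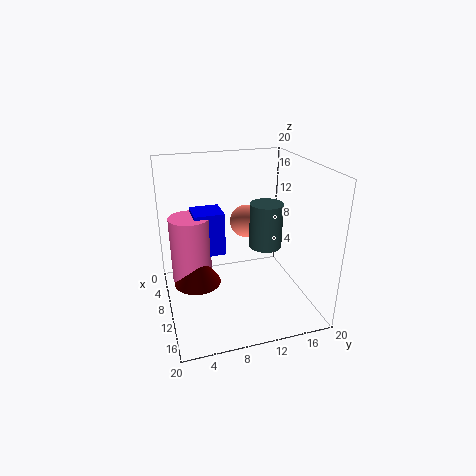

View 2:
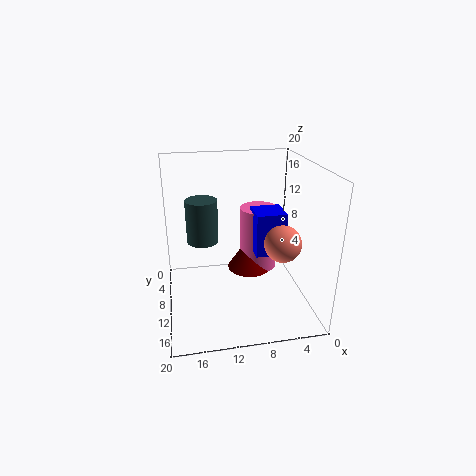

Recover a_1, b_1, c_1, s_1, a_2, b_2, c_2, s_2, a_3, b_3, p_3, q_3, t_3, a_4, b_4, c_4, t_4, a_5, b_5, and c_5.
a_1 = 15
b_1 = 12
c_1 = 11
s_1 = 2
a_2 = 7
b_2 = 4.5
c_2 = 2
s_2 = 3.5
a_3 = 2.5
b_3 = 4.5
p_3 = 4.5
q_3 = 4.5
t_3 = 6.5
a_4 = 5.5
b_4 = 4
c_4 = 2
t_4 = 10
a_5 = 4.5
b_5 = 13
c_5 = 10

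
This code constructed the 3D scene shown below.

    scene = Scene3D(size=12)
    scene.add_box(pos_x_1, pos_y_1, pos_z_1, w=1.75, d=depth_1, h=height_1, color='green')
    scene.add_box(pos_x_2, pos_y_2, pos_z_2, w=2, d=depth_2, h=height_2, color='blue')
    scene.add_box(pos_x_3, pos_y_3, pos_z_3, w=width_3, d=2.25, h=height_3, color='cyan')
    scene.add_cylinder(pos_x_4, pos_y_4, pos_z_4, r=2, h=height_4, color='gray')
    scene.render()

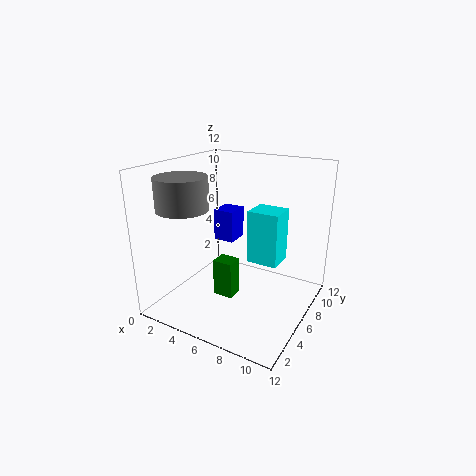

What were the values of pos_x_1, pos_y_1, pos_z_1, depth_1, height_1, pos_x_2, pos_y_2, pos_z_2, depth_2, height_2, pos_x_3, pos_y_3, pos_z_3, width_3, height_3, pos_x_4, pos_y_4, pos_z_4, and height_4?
pos_x_1 = 4.25, pos_y_1 = 4.75, pos_z_1 = 0.75, depth_1 = 1.5, height_1 = 3.25, pos_x_2 = 1.75, pos_y_2 = 8.75, pos_z_2 = 4, depth_2 = 2.25, height_2 = 3, pos_x_3 = 7.25, pos_y_3 = 5.25, pos_z_3 = 4.5, width_3 = 2.5, height_3 = 4.25, pos_x_4 = 3.25, pos_y_4 = 2.5, pos_z_4 = 9, height_4 = 2.5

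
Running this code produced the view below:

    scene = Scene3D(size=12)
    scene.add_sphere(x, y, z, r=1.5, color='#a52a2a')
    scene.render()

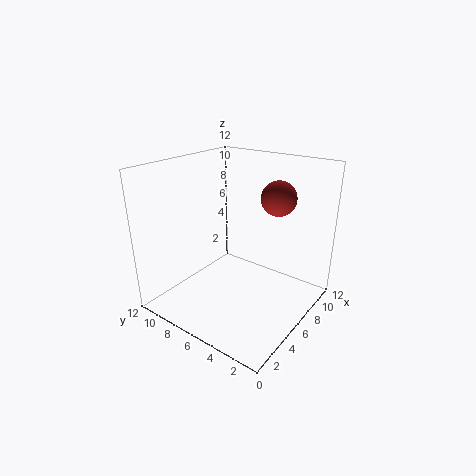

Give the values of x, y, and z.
x = 9; y = 4; z = 9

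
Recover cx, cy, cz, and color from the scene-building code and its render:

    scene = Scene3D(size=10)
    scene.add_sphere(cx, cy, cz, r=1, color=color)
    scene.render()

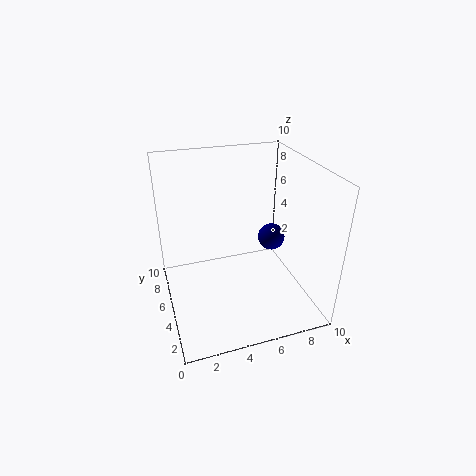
cx = 8, cy = 6, cz = 4, color = 'navy'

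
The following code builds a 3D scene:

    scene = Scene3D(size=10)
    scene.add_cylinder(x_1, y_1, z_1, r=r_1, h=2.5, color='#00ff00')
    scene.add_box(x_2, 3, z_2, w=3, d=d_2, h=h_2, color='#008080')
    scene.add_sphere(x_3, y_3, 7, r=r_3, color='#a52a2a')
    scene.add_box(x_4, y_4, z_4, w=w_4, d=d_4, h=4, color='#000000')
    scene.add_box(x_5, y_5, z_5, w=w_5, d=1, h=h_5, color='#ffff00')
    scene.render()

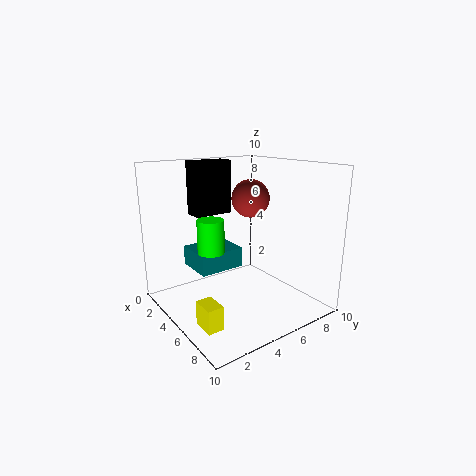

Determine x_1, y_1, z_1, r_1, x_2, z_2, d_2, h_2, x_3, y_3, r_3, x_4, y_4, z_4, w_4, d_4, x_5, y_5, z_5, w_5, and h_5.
x_1 = 3; y_1 = 4; z_1 = 3.5; r_1 = 1; x_2 = 0.5; z_2 = 2; d_2 = 3.5; h_2 = 1.5; x_3 = 2.5; y_3 = 8; r_3 = 1.5; x_4 = 0.5; y_4 = 3.5; z_4 = 6; w_4 = 1.5; d_4 = 3; x_5 = 7; y_5 = 0.5; z_5 = 1; w_5 = 1.5; h_5 = 1.5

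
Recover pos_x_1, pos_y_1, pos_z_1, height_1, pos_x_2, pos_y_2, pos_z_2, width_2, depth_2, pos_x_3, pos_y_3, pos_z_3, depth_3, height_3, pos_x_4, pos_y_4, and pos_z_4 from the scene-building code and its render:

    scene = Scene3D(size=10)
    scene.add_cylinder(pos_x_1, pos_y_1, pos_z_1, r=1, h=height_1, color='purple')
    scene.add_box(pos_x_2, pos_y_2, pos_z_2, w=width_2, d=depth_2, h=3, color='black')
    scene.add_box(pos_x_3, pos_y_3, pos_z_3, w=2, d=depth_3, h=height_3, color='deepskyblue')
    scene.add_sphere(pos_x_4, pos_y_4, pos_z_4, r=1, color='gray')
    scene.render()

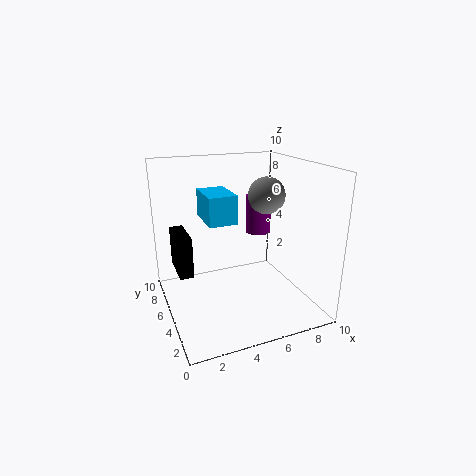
pos_x_1 = 8
pos_y_1 = 8
pos_z_1 = 4
height_1 = 3
pos_x_2 = 1
pos_y_2 = 6
pos_z_2 = 2
width_2 = 1
depth_2 = 3
pos_x_3 = 3
pos_y_3 = 5
pos_z_3 = 6
depth_3 = 3
height_3 = 2
pos_x_4 = 5
pos_y_4 = 1
pos_z_4 = 9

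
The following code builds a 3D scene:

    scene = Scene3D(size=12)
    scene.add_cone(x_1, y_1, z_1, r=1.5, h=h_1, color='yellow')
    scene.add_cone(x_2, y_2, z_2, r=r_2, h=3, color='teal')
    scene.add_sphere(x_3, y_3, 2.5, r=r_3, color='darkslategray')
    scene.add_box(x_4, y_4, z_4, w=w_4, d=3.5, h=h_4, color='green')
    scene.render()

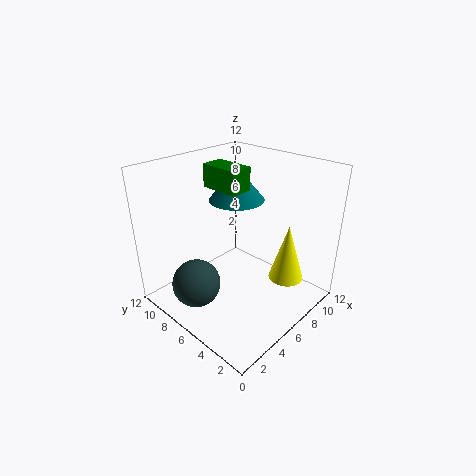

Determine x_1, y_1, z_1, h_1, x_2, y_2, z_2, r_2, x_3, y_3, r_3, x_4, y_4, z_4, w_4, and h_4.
x_1 = 9, y_1 = 3, z_1 = 2, h_1 = 5, x_2 = 8.5, y_2 = 8.5, z_2 = 8, r_2 = 2.5, x_3 = 2.5, y_3 = 7.5, r_3 = 2, x_4 = 6, y_4 = 6.5, z_4 = 9.5, w_4 = 2, h_4 = 2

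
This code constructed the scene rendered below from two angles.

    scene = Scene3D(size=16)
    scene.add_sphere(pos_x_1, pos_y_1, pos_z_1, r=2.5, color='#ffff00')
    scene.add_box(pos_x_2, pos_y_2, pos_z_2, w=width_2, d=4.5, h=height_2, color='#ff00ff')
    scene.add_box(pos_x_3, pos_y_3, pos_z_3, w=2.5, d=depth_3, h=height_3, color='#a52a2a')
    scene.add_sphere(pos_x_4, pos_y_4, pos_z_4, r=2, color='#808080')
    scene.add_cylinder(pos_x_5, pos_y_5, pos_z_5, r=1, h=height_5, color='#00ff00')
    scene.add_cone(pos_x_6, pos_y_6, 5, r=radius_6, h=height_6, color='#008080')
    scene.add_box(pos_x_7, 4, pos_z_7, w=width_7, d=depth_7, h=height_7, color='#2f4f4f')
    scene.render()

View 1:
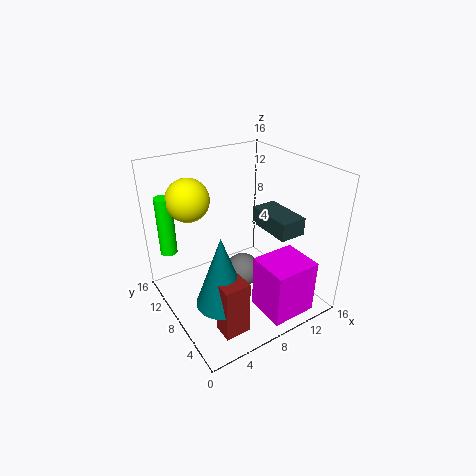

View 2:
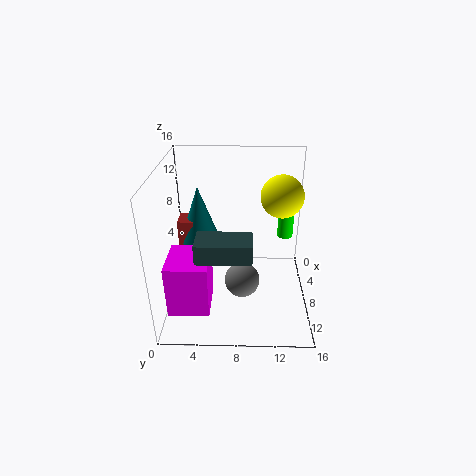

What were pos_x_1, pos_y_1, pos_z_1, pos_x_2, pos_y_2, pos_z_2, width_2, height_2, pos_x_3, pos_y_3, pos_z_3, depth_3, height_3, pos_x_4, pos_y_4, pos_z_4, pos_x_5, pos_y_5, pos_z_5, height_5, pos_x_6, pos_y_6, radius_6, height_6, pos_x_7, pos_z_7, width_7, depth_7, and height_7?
pos_x_1 = 4.5; pos_y_1 = 13; pos_z_1 = 11.5; pos_x_2 = 8; pos_y_2 = 0.5; pos_z_2 = 1; width_2 = 5; height_2 = 6; pos_x_3 = 2; pos_y_3 = 0.5; pos_z_3 = 2.5; depth_3 = 2; height_3 = 5.5; pos_x_4 = 9; pos_y_4 = 8.5; pos_z_4 = 3; pos_x_5 = 2; pos_y_5 = 14; pos_z_5 = 5; height_5 = 7; pos_x_6 = 3; pos_y_6 = 3; radius_6 = 2.5; height_6 = 7; pos_x_7 = 11; pos_z_7 = 8.5; width_7 = 3; depth_7 = 5.5; height_7 = 2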